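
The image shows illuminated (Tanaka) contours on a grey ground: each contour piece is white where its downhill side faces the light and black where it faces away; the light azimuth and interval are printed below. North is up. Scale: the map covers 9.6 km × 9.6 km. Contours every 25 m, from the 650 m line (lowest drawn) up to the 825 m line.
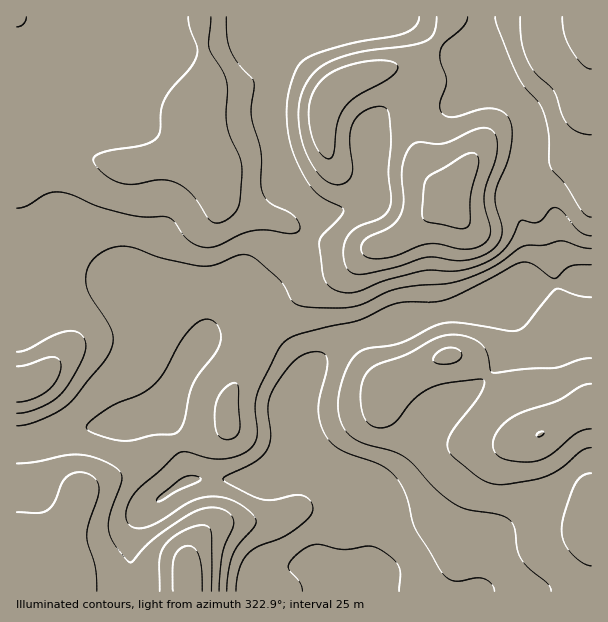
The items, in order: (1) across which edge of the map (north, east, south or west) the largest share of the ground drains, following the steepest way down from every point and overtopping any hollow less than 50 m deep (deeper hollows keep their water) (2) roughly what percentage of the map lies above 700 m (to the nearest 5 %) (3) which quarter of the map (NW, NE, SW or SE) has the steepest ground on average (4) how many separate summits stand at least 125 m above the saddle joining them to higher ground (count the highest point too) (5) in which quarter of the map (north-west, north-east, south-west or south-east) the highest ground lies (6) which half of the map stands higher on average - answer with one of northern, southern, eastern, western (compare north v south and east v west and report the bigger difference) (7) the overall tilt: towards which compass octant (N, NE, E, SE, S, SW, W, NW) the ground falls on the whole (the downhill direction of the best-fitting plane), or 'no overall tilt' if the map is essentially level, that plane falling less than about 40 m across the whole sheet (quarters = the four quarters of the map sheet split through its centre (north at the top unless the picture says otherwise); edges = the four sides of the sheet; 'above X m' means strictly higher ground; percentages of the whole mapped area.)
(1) Drainage is mainly to the south: more ground falls towards that edge than towards any other.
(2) About 80 % of the map lies above 700 m.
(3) The steepest ground, on average, is in the north-east quarter.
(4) Counting only tops that stand 125 m proud, the map has 1 summit.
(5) The highest point lies in the north-east quarter of the map.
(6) The northern half stands higher on average than the southern half.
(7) The general tilt is down to the south (the land rises towards the north).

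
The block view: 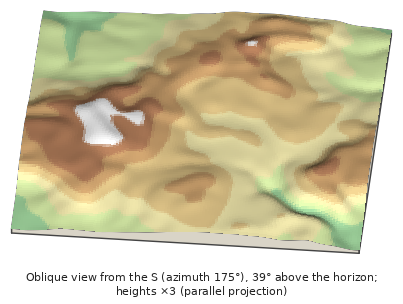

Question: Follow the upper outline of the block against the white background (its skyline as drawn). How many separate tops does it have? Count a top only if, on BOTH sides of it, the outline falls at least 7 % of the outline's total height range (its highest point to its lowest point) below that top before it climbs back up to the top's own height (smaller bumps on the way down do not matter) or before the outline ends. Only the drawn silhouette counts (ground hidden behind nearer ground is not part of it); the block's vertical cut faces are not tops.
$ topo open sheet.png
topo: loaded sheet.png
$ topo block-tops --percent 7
1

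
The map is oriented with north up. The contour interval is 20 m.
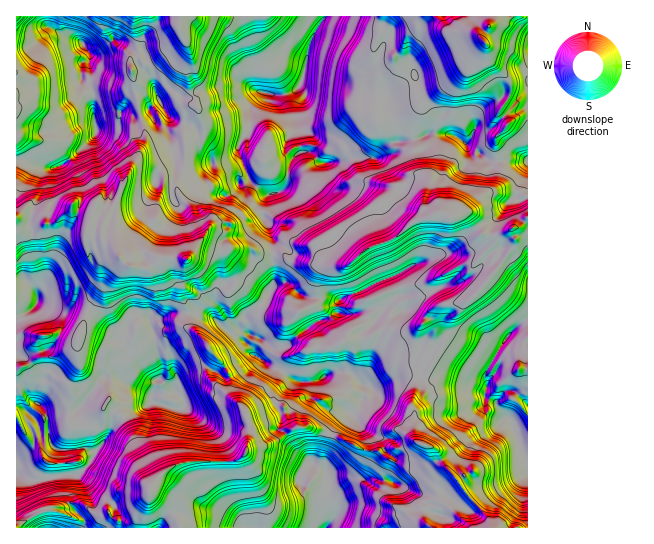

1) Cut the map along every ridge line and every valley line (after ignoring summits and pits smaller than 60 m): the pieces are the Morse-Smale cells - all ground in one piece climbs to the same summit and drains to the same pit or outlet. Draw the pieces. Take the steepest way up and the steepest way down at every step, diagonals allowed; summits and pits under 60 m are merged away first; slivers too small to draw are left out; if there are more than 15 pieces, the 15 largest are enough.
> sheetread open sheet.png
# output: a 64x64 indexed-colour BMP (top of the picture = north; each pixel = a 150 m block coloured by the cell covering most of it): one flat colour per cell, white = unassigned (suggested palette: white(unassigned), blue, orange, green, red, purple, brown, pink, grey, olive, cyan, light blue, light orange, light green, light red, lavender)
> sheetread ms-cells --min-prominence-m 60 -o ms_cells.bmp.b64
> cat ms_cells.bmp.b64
<image width="64" height="64" href="data:image/bmp;base64,Qk12CAAAAAAAAHYAAAAoAAAAQAAAAEAAAAABAAQAAAAAAAAIAAATCwAAEwsAABAAAAAAAAAA////ALR3HwAOf/8ALKAsACgn1gC9Z5QAS1aMAMJ34wB/f38AIr28AM++FwDox64AeLv/AIrfmACWmP8A1bDFAAAAAAAAAAAAAACIiIiIiIiIiIiO7u7u7u7gAAAAC7u7VQAAAAAAAAAAAIiIiIiIiIiIiI7u7u7u7uAAAAALu7tVVVAABVUAAAAIiIiIiIiIiIiIju7u7u7u7gAAALu7u1VVVVVVVVAAAIiIiIiIiIiIiIiO7u7u7u7u4AALu7u7VVVVVVVVVVVYiIiIiIiIiIiIiI7u7u7u7u7gALu7u7tVVVVVVVVVVViIiIiIiIiIiIiIju7u7u7u7uALu7u7u1VVVVVVVVVVVoiIiIiIiIiIiIiO7u7u7u7u7gu7u7u7VVVVVVVVVVVWaIiIiIiIiIiIiI7u7u7u7u7uu7u7u7tVVVVVVVVVVWZmZmZmaIiIiIiIju7u7uAADuu7u7u7u1VVVVVVVVVVZmZmZmZmaIiIiIiO7u7gAAAO67u7u7uwVVVVVVVVVVZmZmZmZmZhEYiIiI7uAAAAAAu7u7u7u7BVVVVVVVVVVmZmZmZmZmERGIiIjgAAAAAAu7u7u7u7sFVVVVVVVVVmZmZmZmZmYRERGIERAAAAAAC7u7u7u7sAVVVVVVVVVWZmZmZmZmZhEREREREQAAAAALu7u7u7uwBVVapVVVVWZmZmZmZmZmEREREREREAAAAAu7u7u7uwAFVaqqpVVmZmZmZmZmZmERERERERERAAAAC7u7u7uwAAVVqqqqVWZmZmZmZmZmEREREREREREAAAAAu7u7uwAABVWqqqqmZmYAZmZmZgARERERERERERAAAAC7u7u/AAAFVaqqqgBmAABmZmZgABERERERERERMzMAALu///8AAAVVqqqgAAAABmZmZmABERERERERERETMzMwD////wAABVqqqqAAAABmZmZmYAERERERERERERMzMzMP////AAAFWqqqoAAABmZmZmZmEREREREREREREzMzMwD////wAAVVWqqgAAAGZmZmZmERERERERERERERMzMzAP////AABVVVqqAAAAZmZmZmEREREREREREREREzMzMw/////wAFVVVaoAAAAGZmZmEREQARERERERERETMzMzD/////8AVVVVqgAAAAZmZmYREAABERERERERERMzMzP///////BVVVqqoAAABgAGYREAAAEREREREREREzMzMP///////1VVqqqgAAAAAAAAAAAAABERERERERERMzMz////////VVqqqqoAAAAAAAAAAAAAARERERMRERETMzMzM/////9VqqqqqgAAAAAAAAAAAAAAERMzMzMxEREzMzMzM////1WqqqqqoAAAAAAAAARAAAAxMzMzMzMxEzMzMzMzP///qqqqqqqgAAAAAAAAREAAADMzMzMzMzMzMzMzMzM///+qqqqqqqoAAAAAAAREQAAAMzMzMzMzMzMzMzMzMzP//6qqqqqqqqRERAAAREQAAAAzIiIiAjMzMzMzMzMzMz//qqqqqqqqpERERERERAAAACIiIiAiIzMzMzMzMzMzM/+qqqqqqqpEREREREAAAAAAIiIiIiIiIzMzMzMzMzMz/6qqqqqqpEREREREQAAAAAAiIiIiIiIiIjMzMzMzMzP/qqqqqqRERERERERAAAAAACIiIiIiIiIiIzMzMzMAAP9EREqqpERERERERAAAAAACIiIiIiIiIiIiMzMzMAAAAERERKpEREREREREAAAAAAIiIiIiIiIiIiIiIiIAAAAAREREREREREREREAAAAAAAiIiIiIiIiIiIiIiIiAAAABEREREREREREREQAAAAAACIiIiIiIiIiIiIiIiIgAAAERERERERERERAAAAAAAAJmSIiIiIiIiIiIiIiIiIgAAREREREREREREAAAAkAmZmZkiIiIiIiIiIiIiIiIiAABEREREREREREQAAAAJmZmZmSIiIiIiIiIiIiIiIiIAAETMzERERERAAAAAAAmZmZmZIiIiIiIiIiIiIiIiIgAAzMzMxEREREAAAAAAd3mZmZmSKZmZmZIiIiIiIiIAAADMzMzMRERERAAAAAB3d5mZmZmZmZmZmSIiIiIiIAAAAMzMzMzEREREAAAAB3d3mZmZmZmZmZmZkAIiIiIAAAAAzMzMzMxEREQAAAAHd3d5mZmZmZmZmZmQAAAAAAAAAADMzMzMzERERAAAB3d3d3mZmZmZmZmZmZAAAAAAAAAAAMzMzMzMAARAAAd3d3d3d5mZmZmZmZmQAAAAAAAAAA3QzMzMzMwAAAdwd3d3d3d5mZmZmZmZmZAN0AAAAAAADd3MzMzMzAAAB3d3AHd3d3eZmZmZmZmZkN3d0AAAAAAN3czMzMzMAAAHd3cAd3d3d3d3mZmZmZAN3d3d0AAAAADdzMzMzMAAAAd3d3B3d3d3d3d3kAAAAA3d3d3dAAAAAN3MzMzMAAAAB3d3d3d3d3d3d3cAAAAADd3d3d3QAAAN3czMzMwAAAB3d3d3d3d3d3d3dwAAAAAA3d3d3d0AAN3dzMzMzMAAAAAHd3d3d3d3d3dwAAAAAAAN3d3d3dAN3d3MzMzMwAAAAAAHd3d3d3d3AAAAAAAAAADd3d3d3Q3d3czMzMwAAAAAAAB3d3d3d3AAAAAAAAAAAN3d3d3d3d3dzMzMAAAAAAAAAAd3d3d3AAAAAAAAAAAADd3d3d3d3d3MzAAAAAAAAAAAd3d3d3cAAAAAAAAAAAAA3d3d3d3d3czMAAAAAAAAAAB3d3d3dwAAAAAAAAAAAAAN3d3d3d3d"/>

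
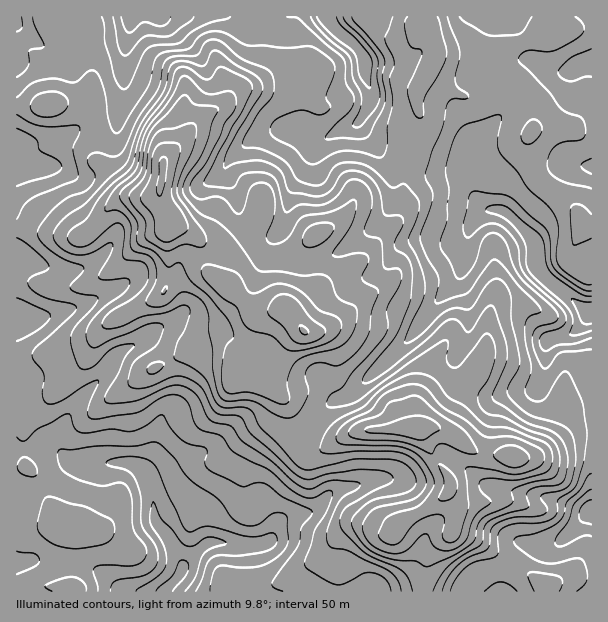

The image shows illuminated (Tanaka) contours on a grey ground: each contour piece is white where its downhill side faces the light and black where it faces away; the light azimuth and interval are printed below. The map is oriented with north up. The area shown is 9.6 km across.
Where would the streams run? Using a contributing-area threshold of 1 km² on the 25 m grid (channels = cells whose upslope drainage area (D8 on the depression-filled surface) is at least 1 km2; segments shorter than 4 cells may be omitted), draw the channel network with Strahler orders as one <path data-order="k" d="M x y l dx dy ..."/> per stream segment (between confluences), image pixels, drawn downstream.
<path data-order="1" d="M137 591l28 0"/><path data-order="1" d="M498 591l5 0"/><path data-order="2" d="M182 576l0 2-11 10-1 3-5 0"/><path data-order="1" d="M552 546l3-1 8-8 1 0 24-24 3 0 0-1"/><path data-order="1" d="M507 491l6 0 2 1 10 0 2 2 7 0 2 1 4 0 6 3 5 0 6 3 9 2 12 6 6 0 1 1 5 0 1 2"/><path data-order="2" d="M150 485l0 3 2 1 0 6 1 2 0 18 2 1 0 5 1 3 9 9 0 1 6 8 6 13 5 6 0 15"/><path data-order="1" d="M374 480l-5 0-1 2-3 0-2 1-3 0-6 3-6 0-1 2-6 0-2 1-3 0-3 3-1 0-20 20-4 0-2 1-12 0-1 2-6 1-12 12 0 3-3 6-6 6-3 0-2 2-31 0-2-2-19 0-6 3-18 18 0 9-3 3"/><path data-order="2" d="M146 476l4 9"/><path data-order="1" d="M107 464l9 0 1-2"/><path data-order="2" d="M117 462l11 0 1 2 3 0 3 1 11 11"/><path data-order="1" d="M186 461l-22 22-14 0 0 2"/><path data-order="1" d="M162 416l-1 3 0 12-2 1-1 12-3 6-9 11 0 15"/><path data-order="1" d="M342 398l6-2 18-18 2 0 9-9 1 0 38-37 0-2 7-9 0-1 8-9 0-2 27-28 1-6 2-2"/><path data-order="1" d="M530 392l1 0 9-9 2-3 0-3 1-2 0-6 2-1 0-23 1-3 6-4 12-2 2-1 6-2 16-16 0-2 3-1 0-5"/><path data-order="1" d="M468 329l0-27-7-17 0-12"/><path data-order="2" d="M170 323l-8 3-19 15-21 10-11 11-3 7-6 6 0 2-21 21 0 1-12 14-6 12-1 9-2 1 0 15 11 11 46 1"/><path data-order="1" d="M177 323l-7 0"/><path data-order="1" d="M174 320l-4 3"/><path data-order="1" d="M99 297l-4 2-6 4-3 0-2 2-3 0-1 1-3 0-6 3-5 0-1 2-3 0-6 3-12 1-2 2-25 0 0 1"/><path data-order="2" d="M461 273l0-4 1-2 0-3 2-1 0-6 1-2 0-10 2-2 0-4"/><path data-order="1" d="M90 264l-4 3-3 0-2 2-6 0-1 1-20 0-1-1-8-2-16-9-3 0-2-1-7 0 0-2"/><path data-order="1" d="M407 243l55 0 5-4"/><path data-order="2" d="M467 239l0-3 1-2 0-3 3-6 15-15 12 0"/><path data-order="1" d="M281 230l1-2 0-3 3-6 0-6 2-1 0-6 1-2 0-6 2-1 0-3 1-3 15-15 0-3 2-2 0-6 1-1 0-3 3-6 8-9 0-2 6-6"/><path data-order="1" d="M371 228l18-18 1-3 0-3 2-1 0-26-12-24-5-4 0-2-13-13-2-6-1-2 0-4"/><path data-order="2" d="M498 210l5 0 0 2 1 0 5 4 1 0 23 23 1 6 3 3 0 3 2 1 1 17 5 9 10 9 2 0 4 4 2 0 6 6 1 0 11 11 1 0 3 3 5 0 1-2"/><path data-order="1" d="M224 171l3-7 25-26 6-1 2-2 3 0 1-1 9 0 2-2 30 0 12 6 9 0"/><path data-order="1" d="M42 167l-25 0"/><path data-order="1" d="M471 149l0 40 2 3 16 17 8 0 1 1"/><path data-order="2" d="M326 138l6-3 3-3 6-3 12-3 6-4"/><path data-order="2" d="M359 122l6-8 4-9 0-3 2-1 0-11-2-1 0-3-3-6 0-6-4-6-2-15-1-3-11-11-1 0-5-4-1 0-11-11-3-7-1 0"/><path data-order="1" d="M119 113l1-2 0-4 2-2 0-10 1-2 0-39 2-1 0-8 1-1 0-5 2-1 0-8 1-1 0-11 2-1"/><path data-order="1" d="M534 62l18 9 18 0 8-5 3 0 1-1 6 0 3-2"/><path data-order="1" d="M17 23l0-6"/><path data-order="1" d="M162 17l-6 0"/>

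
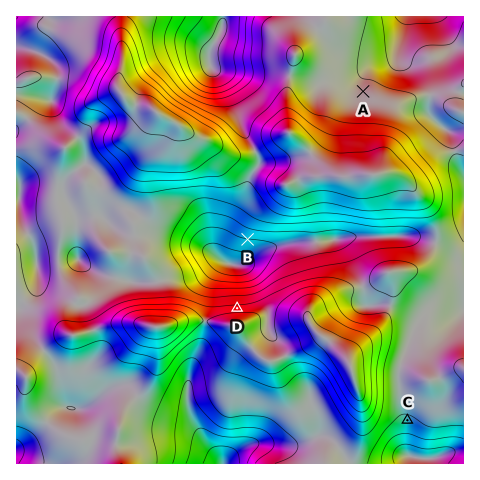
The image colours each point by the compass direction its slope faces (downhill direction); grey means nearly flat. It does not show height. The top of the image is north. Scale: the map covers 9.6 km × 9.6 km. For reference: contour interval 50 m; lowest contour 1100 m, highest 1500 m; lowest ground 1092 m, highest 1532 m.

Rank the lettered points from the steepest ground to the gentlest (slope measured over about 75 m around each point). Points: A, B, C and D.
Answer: D B C A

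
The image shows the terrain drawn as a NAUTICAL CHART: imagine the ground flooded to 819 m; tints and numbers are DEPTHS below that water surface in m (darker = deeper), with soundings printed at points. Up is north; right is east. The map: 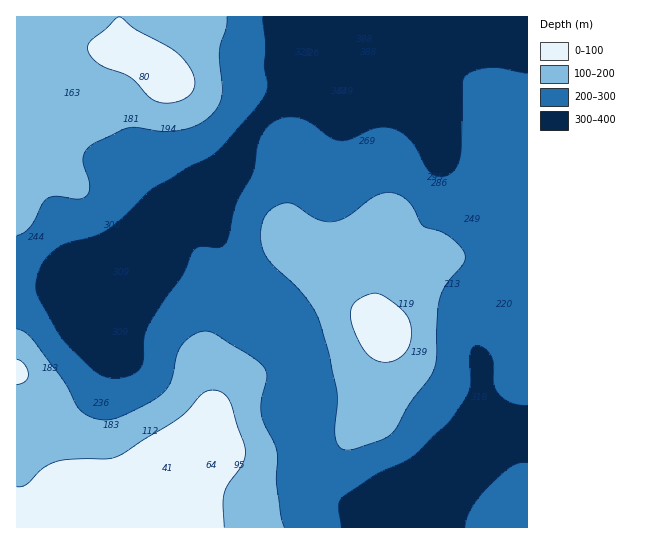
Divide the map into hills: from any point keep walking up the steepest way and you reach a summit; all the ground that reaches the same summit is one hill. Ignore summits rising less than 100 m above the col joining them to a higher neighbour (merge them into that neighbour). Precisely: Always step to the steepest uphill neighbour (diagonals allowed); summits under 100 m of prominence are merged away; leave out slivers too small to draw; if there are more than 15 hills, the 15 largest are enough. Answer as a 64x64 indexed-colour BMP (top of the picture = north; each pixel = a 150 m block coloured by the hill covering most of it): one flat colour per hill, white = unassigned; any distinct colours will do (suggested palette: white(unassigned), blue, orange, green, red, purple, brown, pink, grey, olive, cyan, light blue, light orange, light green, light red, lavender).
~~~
<image width="64" height="64" href="data:image/bmp;base64,Qk12CAAAAAAAAHYAAAAoAAAAQAAAAEAAAAABAAQAAAAAAAAIAAATCwAAEwsAABAAAAAAAAAA////ALR3HwAOf/8ALKAsACgn1gC9Z5QAS1aMAMJ34wB/f38AIr28AM++FwDox64AeLv/AIrfmACWmP8A1bDFABERERERERERERERERERERERERERERERERERREREREREERERERERERERERERERERERERERERERERERFEREREREQREREREREREREREREREREREREREREiIhERERRERERERBERERERERERERERERERERERERERIiIiIiERFEREREREERERERERERERERERERERERERESIiIiIiIiERREREREQRERERERERERERERERERERERESIiIiIiIiIiJERERERBERERERERERERERERERERERERIiIiIiIiIiIiREREREERERERERERERERERERERERERIiIiIiIiIiIiIkREREQREREREREREREREREREREREREiIiIiIiIiIiIiJERERBERERERERERERERERERERERESIiIiIiIiIiIiIiREREERERERERERERERERERERERERIiIiIiIiIiIiIiIkREQREREREREREREREREREREREREiIiIiIiIiIiIiIiRERBERERERERERERERERERERERESIiIiIiIiIiIiIiIiIiERERERERERERERERERERERERIiIiIiIiIiIiIiIiIiIREREREREREREREREREREREREiIiIiIiIiIiIiIiIiIhERERERERERERERERERERERESIiIiIiIiIiIiIiIiIiERERERERERERERERERERERERIiIiIiIiIiIiIiIiIiIREREREREREREREREREREREREiIiIiIiIiIiIiIiIiIhERERERERERERERERERERERESIiIiIiIiIiIiIiIiIiERERERERERERERERERERERERIiIiIiIiIiIiIiIiIiIREREREREREREREREREREREREiIiIiIiIiIiIiIiIiIhERERERERERERERERERERERESIiIiIiIiIiIiIiIiIiERERERERERERERERERERERESIiIiIiIiIiIiIiIiIiIRERERERERERERERERERERESIiIiIiIiIiIiIiIiIiIhERERERERERERERERERERERIiIiIiIiIiIiIiIiIiIiERERERERERERERERERERERIiIiIiIiIiIiIiIiIiIiIRERERERERERERERERERERIiIiIiIiIiIiIiIiIiIiIhEREREREREREREREREREREiIiIiIiIiIiIiIiIiIiIiEREREREREREREREREREREiIiIiIiIiIiIiIiIiIiIiIREREREREREREREREREREiIiIiIiIiIiIiIiIiIiIiIjMzMREREREREREREREREiIiIiIiIiIiIiIiIiIiIiIiMzMzMREREREREREREREiIiIiIiIiIiIiIiIiIiIiIiIzMzMzMxEREREREREREiIiIiIiIiIiIiIiIiIiIiIiIjMzMzMzMxEREREREREiIiIiIiIiIiIiIiIiIiIiIiIiMzMzMzMzMxERERERESIiIiIiIiIiIiIiIiIiIiIiIiIzMzMzMzMzMRERERESIiIiIiIiIiIiIiIiIiIiIiIiIjMzMzMzMzMzERERERIiIiIiIiIiIiIiIiIiIiIiIiIiMzMzMzMzMzMxEREREiIiIiIiIiIiIiIiIiIiIiIiIiIzMzMzMzMzMzMRERERIiIiIiIiIiIiIiIiIiIiIiIiIjMzMzMzMzMzMzEREREiIiIiIiIiIiIiIiIiIiIRIiIiMzMzMzMzMzMzMxERESIiIiIiIiIiIiIiIiIiIRERIiIzMzMzMzMzMzMzMREREiIiIiIiIiIiIiIiIiIREREREjMzMzMzMzMzMzMzERESIiIiIiIiIiIiIiIiIhERERERMzMzMzMzMzMzMzMxERIiIiIiIiIiIiIiIiIiEREREREzMzMzMzMzMzMzMzMRESIiIiIiIiIiIiIiIiERERERETMzMzMzMzMzMzMzMzERIiIiIiIiIiIiIiIiIRERERERMzMzMzMzMzMzMzMzMzESIiIiIiIiIiIiIiIhEREREREzMzMzMzMzMzMzMzMzMRIiIiIiIiIiIiIiIiERERERETMzMzMzMzMzMzMzMzMzEiIiIiIiIiIiIiIiIRERERERMzMzMzMzMzMzMzMzMzMyIiIiIiIiIiIiIiIREREREREzMzMzMzMzMzMzMzMzMzMiIiIiIiIiIiIiIhERERERETMzMzMzMzMzMzMzMzMzMzIiIiIiIiIiIiIhERERERERMzMzMzMzMzMzMzMzMzMzMyIiIiIiIiIiIhEREREREREzMzMzMzMzMzMzMzMzMzMzMyIiMzMyIiIhERERERERETMzMzMzMzMzMzMzMzMzMzMzMzMzMzMiIhERERERERERMzMzMzMzMzMzMzMzMzMzMzMzMzMzMzIhEREREREREREzMzMzMzMzMzMzMzMzMzMzMzMzMzMzMxERERERERERETMzMzMzMzMzMzMzMzMzMzMzMzMzMzMzERERERERERERMzMzMzMzMzMzMzMzMzMzMzMzMzMzMzMxEREREREREREzMzMzMzMzMzMzMzMzMzMzMzMzMzMzMzERERERERERETMzMzMzMzMzMzMzMzMzMzMzMzMzMzMzMRERERERERERMzMzMzMzMzMzMzMzMzMzMzMzMzMzMzMzEREREREREREzMzMzMzMzMzMzMzMzMzMzMzMzMzMzMzMRERERERERETMzMzMzMzMzMzMzMzMzMzMzMzMzMzMzMxERERERERER"/>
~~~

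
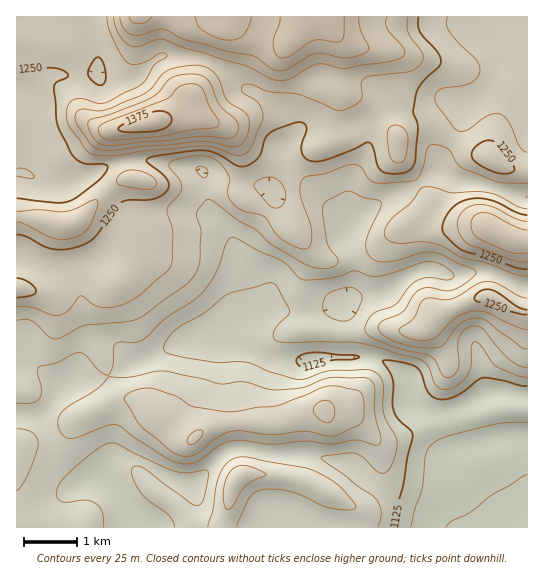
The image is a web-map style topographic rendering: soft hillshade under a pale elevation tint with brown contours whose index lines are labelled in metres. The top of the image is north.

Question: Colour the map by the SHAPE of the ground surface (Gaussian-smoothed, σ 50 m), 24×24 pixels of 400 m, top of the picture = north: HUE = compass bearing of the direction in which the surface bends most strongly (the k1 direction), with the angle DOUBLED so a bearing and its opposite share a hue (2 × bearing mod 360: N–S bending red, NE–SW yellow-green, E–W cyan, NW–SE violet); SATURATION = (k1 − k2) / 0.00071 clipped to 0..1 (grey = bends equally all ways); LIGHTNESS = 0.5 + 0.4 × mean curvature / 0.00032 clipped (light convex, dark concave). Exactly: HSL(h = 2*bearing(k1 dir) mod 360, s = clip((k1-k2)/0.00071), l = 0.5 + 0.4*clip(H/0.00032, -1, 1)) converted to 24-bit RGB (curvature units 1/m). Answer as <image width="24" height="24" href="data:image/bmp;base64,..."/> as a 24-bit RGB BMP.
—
<image width="24" height="24" href="data:image/bmp;base64,Qk32BgAAAAAAADYAAAAoAAAAGAAAABgAAAABABgAAAAAAMAGAAATCwAAEwsAAAAAAAAAAAAAfZmCaXebZ3Sqz8a4X0eUf1lyaT0/W9RuMEHB8Ix3bKU9Vm1zfHVtfFhPgF41ZatAhcyGnXybZGZ8ZWN0dXpvdoJyd355fH98kJpuYXpgR4VTp5ZTiD92k0GJpubXY8asLR1M4354349sSUQxbmE7SIKxy/TzgcvmrUaDsGRYaGyKZ2KLfH2HeYN7dH11dX92mpx/g2uAio1dVG5LZE97ec2fmUIfYywHClYMGcGi99Twp6z/vc37qNPwwXVGcig7gz5Iu8h2XHuKXl6Ih36RjH2Qfn2JdICCoIqMdl2Vpnp7bYBoR2hif0Upmypkwrjn0+WhADMTTl4AMyIAMi8BLyYEWDoGSlcidaJMr9SdXVh+UGlfaX9cdY5qhXqVhXiUrHqiiUObu3iGnXJ3RUt2em+qisy7T8C77MLjuXj1WlDkmqbhppXacljGuMTYaovLf+u2aq3Co0vKoGO9ol+0oItDZ3AvamcogIU0MZN5en/G2afjfF/Kbqu4mritbY+aWpRdkGqVa3GmgouxjW3JqYrfubjPm42+qc6FNktSXT5UjlQvV5UqUFzLuZblrK3qm6PDU2mUOGQ8aXw8V8OGipXHpZCthX2Zgn+ZaWmMgpWGZ5qETKaOPWW/4cPeq4zW7c3ZVTamQidt4lOJvtR9HWQ9VFUafFsKiXRcnE1NUXJld45kYblKMlgkhKBEkn1zinFsg1+EmZtxg2hOgYkwFCgMXoINbGQU0GgIWwAOKBULUb0q6O7ZPRm4rlG/x6nEcVt7sn5uYI1/VKVjjltMnH9WQ400T2g4enFPfXhdg3VXn1ZxxEVnpTQ1Z6sgtY4bkAcW3haAlLHpU/eDUsstJQ8zoYVer7h5XEFHrbJqnId6iFRihIJegqRzmYVxT2xRSn1MaIBqc4B1aIaGa3exh4jVdpHQSDnEioPw0dz6u4nr7cXW0jVuEBcjh6ZImMR1TbO+gdTDeHOri2Kyr5Gie5aBkXuNjnqVapV8UH90cHtub39vfVJfprhTZ3RPSV5RQp0qMFMnumievuDh2Jr/5cn/zPj/hc38o5rloVCtkF6JXWiWvJ65tI+xiHWWh4qWk5GaU3GLcXqFbH1ybkx1yXlFjGw4MWw+oJ1FKWYdA4gKrp8mKCgLotUFqT0AMxUAckQogVcpa30yPXtAdoVcq4Z3jIaah5Gdl4Wda2GWelmJhUNZYj43ic90tN/qZUXqsXu+wISibZQxKiMMhkIfb2wQf0AVldycXjlNuYx7xMWQOLF3RXuAkqOAkI6DfY+CjHWMjlyPcj5ikkeZqtPbr928UpF0OS5aomu6yJy4nYHDclPpfYDaxbPmzu/6wNf6k7D9zOD517n35pjSNnKDh5Vujppfh4ZdgWJecyNctntUXtfCfKyevMOQgEF6UV1tM3RWu6KByYq/Onabbn7S2+rw0/PxLWzRgZY9ZVYoQ08p6oOh1DChg04vn9pLOLyvS1miWzPLsuDIXWOahnpeuJlWgE9lZFt8mY9JK2AXaZE1h727HbJ7jNsbdDUAMxoAe2VNhF1TdXpCK1YS5yEr0eT6p770thqpZCRbcDkpzrQYR3hCY5x4ojc5hJFPRWNqu1Sy0nCEDvUxJGUxdR8XWiYH7eUyhLXxb3yCcWyQokea+AAhVWsALTMAMyYAMioBKCoJPGUUmvd+NL2uOzN11InW1qbbVYWzKXeT2rirtN+iNB1aRo+9rrzkxOnXREZ9c4GMZkuBmCaPvNz73sz/4cz/0M/8u8P9qKf+zPP/0+3vVziKOWt8P5VatpRkumiYNTWIoeKs4my7QVrGQLG9XJNlvpBqelB+fnGMOjh5je/nVPrHOEKtsYTe+dL31VHjgs+vaN3GxV7Cxj3LhEuLcFpVl5JVqaBeR52HXK85o209YaWBckxnVnpWo4pkhWd2dF9ZVZ2RQ8oycl0wNEofLk4UikIv15u53+vZjkCHRyQkfCEdkpk8TLGfd5mytLeLilB7dmNTuLdXW01Ad3pXWI5haY5yj3uHcoeOb4Zgfo1WZYBchElth6Q2C340i74uxGkVZgAPaystjlqr19CmNXA/TkcorpcqfHU5WKBPgMB2XYa7eKC/gI2sYW+JjIJ5d3qafICejaGeYFeEhSVu4shWNEwhYUQOkm4SWMuigMPPRaHI2bTJtG3PXHXDsN3fh6zjk6bXmdLacE26hWKMg2dwfmiCgIp8hW51hYF0kIt1UD1/khzS7+TcXGrdgLLaiabNhY+7h6CmVnCIjX5it3aSha6wird1TlZgrJtOcYo7WEJJfWlifoBwcHh6hYV1"/>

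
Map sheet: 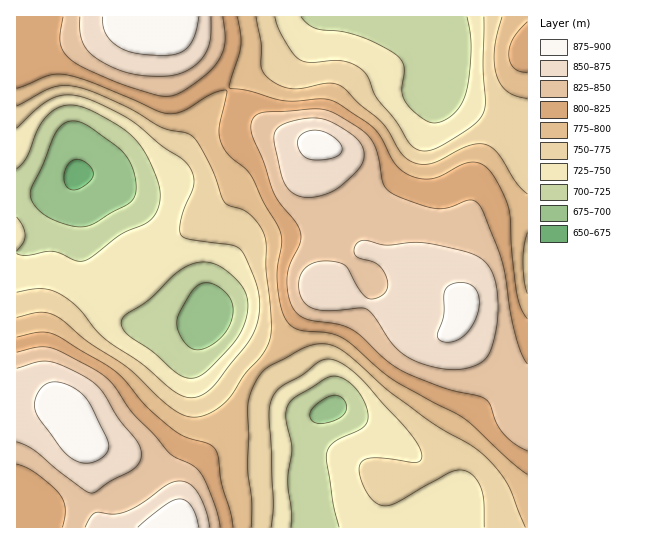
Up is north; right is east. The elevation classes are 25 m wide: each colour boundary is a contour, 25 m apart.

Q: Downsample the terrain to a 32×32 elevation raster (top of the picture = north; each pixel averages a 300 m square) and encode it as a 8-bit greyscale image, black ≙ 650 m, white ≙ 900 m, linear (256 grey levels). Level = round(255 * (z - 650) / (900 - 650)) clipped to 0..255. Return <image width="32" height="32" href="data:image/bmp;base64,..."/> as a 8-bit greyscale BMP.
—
<image width="32" height="32" href="data:image/bmp;base64,Qk02CAAAAAAAADYEAAAoAAAAIAAAACAAAAABAAgAAAAAAAAEAAATCwAAEwsAAAABAAAAAAAAAAAAAAEBAQACAgIAAwMDAAQEBAAFBQUABgYGAAcHBwAICAgACQkJAAoKCgALCwsADAwMAA0NDQAODg4ADw8PABAQEAAREREAEhISABMTEwAUFBQAFRUVABYWFgAXFxcAGBgYABkZGQAaGhoAGxsbABwcHAAdHR0AHh4eAB8fHwAgICAAISEhACIiIgAjIyMAJCQkACUlJQAmJiYAJycnACgoKAApKSkAKioqACsrKwAsLCwALS0tAC4uLgAvLy8AMDAwADExMQAyMjIAMzMzADQ0NAA1NTUANjY2ADc3NwA4ODgAOTk5ADo6OgA7OzsAPDw8AD09PQA+Pj4APz8/AEBAQABBQUEAQkJCAENDQwBEREQARUVFAEZGRgBHR0cASEhIAElJSQBKSkoAS0tLAExMTABNTU0ATk5OAE9PTwBQUFAAUVFRAFJSUgBTU1MAVFRUAFVVVQBWVlYAV1dXAFhYWABZWVkAWlpaAFtbWwBcXFwAXV1dAF5eXgBfX18AYGBgAGFhYQBiYmIAY2NjAGRkZABlZWUAZmZmAGdnZwBoaGgAaWlpAGpqagBra2sAbGxsAG1tbQBubm4Ab29vAHBwcABxcXEAcnJyAHNzcwB0dHQAdXV1AHZ2dgB3d3cAeHh4AHl5eQB6enoAe3t7AHx8fAB9fX0Afn5+AH9/fwCAgIAAgYGBAIKCggCDg4MAhISEAIWFhQCGhoYAh4eHAIiIiACJiYkAioqKAIuLiwCMjIwAjY2NAI6OjgCPj48AkJCQAJGRkQCSkpIAk5OTAJSUlACVlZUAlpaWAJeXlwCYmJgAmZmZAJqamgCbm5sAnJycAJ2dnQCenp4An5+fAKCgoAChoaEAoqKiAKOjowCkpKQApaWlAKampgCnp6cAqKioAKmpqQCqqqoAq6urAKysrACtra0Arq6uAK+vrwCwsLAAsbGxALKysgCzs7MAtLS0ALW1tQC2trYAt7e3ALi4uAC5ubkAurq6ALu7uwC8vLwAvb29AL6+vgC/v78AwMDAAMHBwQDCwsIAw8PDAMTExADFxcUAxsbGAMfHxwDIyMgAycnJAMrKygDLy8sAzMzMAM3NzQDOzs4Az8/PANDQ0ADR0dEA0tLSANPT0wDU1NQA1dXVANbW1gDX19cA2NjYANnZ2QDa2toA29vbANzc3ADd3d0A3t7eAN/f3wDg4OAA4eHhAOLi4gDj4+MA5OTkAOXl5QDm5uYA5+fnAOjo6ADp6ekA6urqAOvr6wDs7OwA7e3tAO7u7gDv7+8A8PDwAPHx8QDy8vIA8/PzAPT09AD19fUA9vb2APf39wD4+PgA+fn5APr6+gD7+/sA/Pz8AP39/QD+/v4A////AJ+hqrzL0NPc6/f237qahHBbSEBGUl1jY2BbWVlfaXR+nqGrvMnJxcrX5unTr5SDclxHQEhWYWZmY2BeXWBpdoKiqLXFzsvEwsbR1MKkj4FyWkM+SllkaWpoZWNhYmx6ia24yNbc2NDJwsG/sp6Nf3BZREBMXGZqa2lnZ2Zoc4WWv8va5+rl3NDCtq2lmo5/b1tIQ05bY2VkZGdrbnSEmKjR2ubv7+fbzLqpnZiUjYBuWkdARlBXWl1jbHV9h5msud3k7PHu4c+7qJeLiIqJf21WQTY1PUhUX2t4hI6aqbjE4ujv8enXwKiUg3Z2foR/bldDNS0yRFlsfIuWn6ewusPh5uzp3cmwloFuYGFvfoB0YlNGOjtQa4KToauytbe6vdfd3tbHspqBa1hMTV50gH1zaVxPUmqHnq66wcXEwb65w8nGuKWRe2dWSD09SmN4gH95bWZwiaS5yNHW1tHKwLWoraiYhHBeUUc+NDA2TGd7hYaCgY+lusvX3+Pj3NDBsY+Tjn9tXE9HQDkvKCk6V3SLmqGlrrvI0trf5enk1sGqfH97b2JYUEpDOjEnJTNOcZSyxMnJys3S1tvj6ujbwJ9rbmphWllZVk1CNywrOFBynMLY2tPNzM/U2+Pp6Nu8k1xdW1ZUWF5fWE1BODpHW3mgxdnZ0cvKztXc4ePi1reLUFFRTk9VXmNhWVFKTVhmfJ28zM7My8zP1NfY2NXKr4dMS0pHR01WXmFhYF9hZGt9l7C/xsrMzc3Oz87Lx76oh0xFPzo5QEpRWGBnbHBvcoGZrrvDyMrJx8fFw8G+taOKRTguKSoyOkFLWmdxeHp+jqW3wMTGxcPAvrq4uLewoIw6LCIdICYtNkRVY297g4mctsbKycbBu7eyrq2wsqybiTwsHxkaHyYzRVVgbH6KkqfE1dbSzMK3raSfoaerpJF+RzUiGBkfKDhMWmNxhZOcsMzd4N7Yy7iij4eNmZ+XhHNSPikeICcxQVZkbXuPnKa50eLq6uLRtJF0aXGAioZ5bVpFMSgrNEBTaHZ8hpairr/S4ern2MGifmJWWGVydnFsZ1I+NTtIWW6Djo6OlqKvusPL0Mq2noVrV01MU2BscHB9aldQWWt/kaGnoZeWnqWmoqGlo5SAbVtMRURJV2l0eZWJfHqFl6i0u722p5yZlo6Ef4OGf3FjVUlBPkNTa3+Jp6Gcoa28yc/R0cu9qpqNf3Vvb3JxaF5USkE7P1FwjJisqqy3xtTe4+Tk39C6oo19cGZhYWBbVU9HPjk8T3GRoamqsL/T4enu8fTu28Knj3xqXFRSUk9LRj85NzxPb42fpaatwdfm7fH3/PbhwqSMd2JTTEpJR0Q+OTc5P1JthZU="/>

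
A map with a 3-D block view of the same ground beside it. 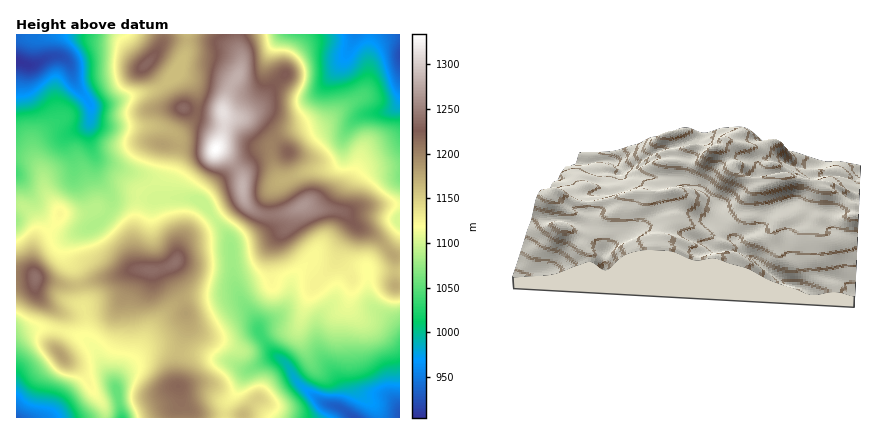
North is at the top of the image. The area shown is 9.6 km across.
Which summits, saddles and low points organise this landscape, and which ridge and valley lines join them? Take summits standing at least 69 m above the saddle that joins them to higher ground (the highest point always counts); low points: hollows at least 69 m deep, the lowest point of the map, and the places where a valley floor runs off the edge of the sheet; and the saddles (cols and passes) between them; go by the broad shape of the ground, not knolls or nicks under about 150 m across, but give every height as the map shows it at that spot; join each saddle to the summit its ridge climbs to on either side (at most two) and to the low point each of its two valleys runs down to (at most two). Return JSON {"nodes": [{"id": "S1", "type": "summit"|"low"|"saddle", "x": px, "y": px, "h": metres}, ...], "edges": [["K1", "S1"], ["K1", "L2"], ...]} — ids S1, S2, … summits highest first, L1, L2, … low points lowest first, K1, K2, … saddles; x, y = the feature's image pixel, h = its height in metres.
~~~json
{"nodes": [
{"id": "S1", "type": "summit", "x": 216, "y": 150, "h": 1334},
{"id": "S2", "type": "summit", "x": 36, "y": 278, "h": 1242},
{"id": "S3", "type": "summit", "x": 176, "y": 262, "h": 1241},
{"id": "L1", "type": "low", "x": 16, "y": 62, "h": 904},
{"id": "L2", "type": "low", "x": 400, "y": 54, "h": 922},
{"id": "L3", "type": "low", "x": 354, "y": 418, "h": 923},
{"id": "L4", "type": "low", "x": 16, "y": 418, "h": 932},
{"id": "K1", "type": "saddle", "x": 400, "y": 256, "h": 1173},
{"id": "K2", "type": "saddle", "x": 78, "y": 284, "h": 1162},
{"id": "K3", "type": "saddle", "x": 180, "y": 352, "h": 1162},
{"id": "K4", "type": "saddle", "x": 148, "y": 186, "h": 1104}],
"edges": [["K1", "S1"], ["K1", "L2"], ["K1", "L3"], ["K2", "S2"], ["K2", "S3"], ["K2", "L1"], ["K2", "L4"], ["K3", "S3"], ["K3", "L3"], ["K3", "L4"], ["K4", "S1"], ["K4", "S2"], ["K4", "L1"], ["K4", "L3"]]}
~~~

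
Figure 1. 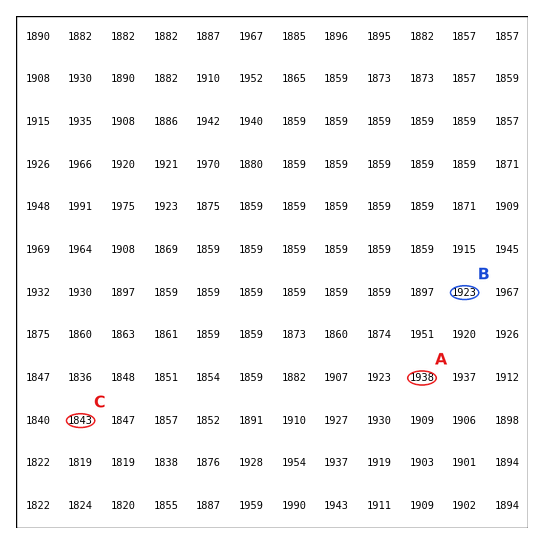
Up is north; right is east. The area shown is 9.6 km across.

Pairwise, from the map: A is higher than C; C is lower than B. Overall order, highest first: A B C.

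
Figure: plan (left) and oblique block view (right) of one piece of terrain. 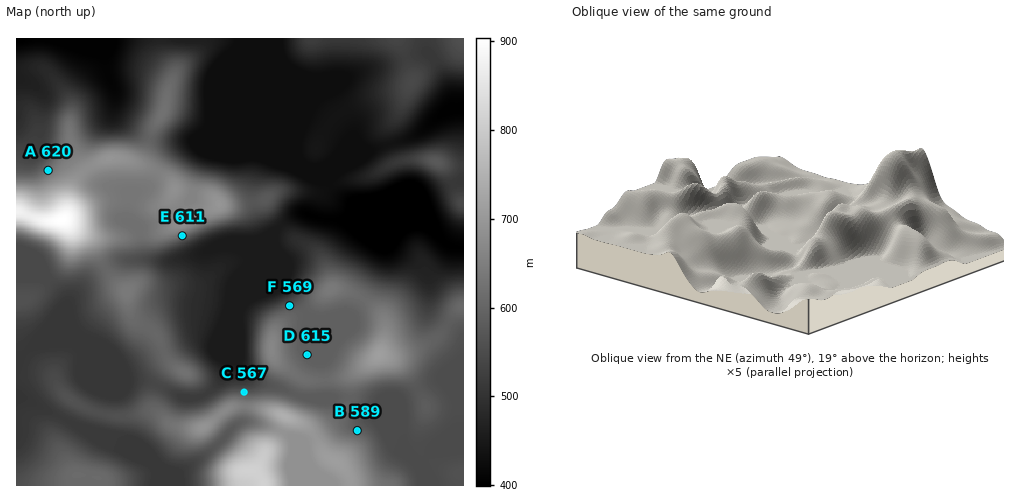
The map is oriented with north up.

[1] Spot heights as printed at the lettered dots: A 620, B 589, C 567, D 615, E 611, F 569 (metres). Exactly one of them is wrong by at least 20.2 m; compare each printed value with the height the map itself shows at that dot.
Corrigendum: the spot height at D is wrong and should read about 589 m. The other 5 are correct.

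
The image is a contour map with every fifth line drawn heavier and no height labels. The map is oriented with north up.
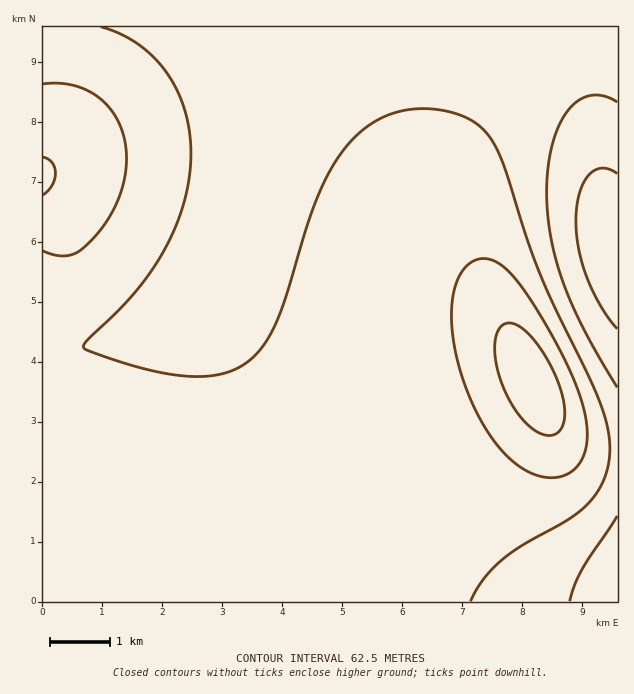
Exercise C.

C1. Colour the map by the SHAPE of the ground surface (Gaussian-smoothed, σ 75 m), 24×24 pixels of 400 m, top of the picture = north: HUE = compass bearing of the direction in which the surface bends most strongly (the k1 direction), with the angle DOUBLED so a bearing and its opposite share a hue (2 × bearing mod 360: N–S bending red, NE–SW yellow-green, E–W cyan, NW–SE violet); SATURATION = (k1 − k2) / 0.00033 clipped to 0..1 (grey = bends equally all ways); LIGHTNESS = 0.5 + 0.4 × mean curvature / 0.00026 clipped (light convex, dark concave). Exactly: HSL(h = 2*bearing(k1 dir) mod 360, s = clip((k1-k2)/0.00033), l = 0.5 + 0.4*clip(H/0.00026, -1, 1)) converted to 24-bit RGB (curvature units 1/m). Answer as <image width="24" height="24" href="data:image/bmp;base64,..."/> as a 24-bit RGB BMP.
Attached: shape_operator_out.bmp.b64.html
<image width="24" height="24" href="data:image/bmp;base64,Qk32BgAAAAAAADYAAAAoAAAAGAAAABgAAAABABgAAAAAAMAGAAATCwAAEwsAAAAAAAAAAAAAgH+AgH+AgH+AgH+AgH+AgH+AgH+AgH+AgH+AgH+AgH+AgH9/gH5/gX5/gn19hH18h356jIB3koNzl4dtnIxnnJVhkJhddY9bgH+AgH+AgH+AgH+AgH+AgH+AgH+AgH+AgH+AgH+AgH+AgH6AgH5/gX5/gn1+hHt8h3p5jHl2k3lwmnpqoH5jpIpdoZxbgJZbgH+AgH+AgH+AgH+AgH+AgH+AgH+AgH+AgH+AgH+AgH+AgH6AgH6AgX1/gnx/hHp9h3h7jHN1lG1tnWtlpm9erINaq6Fdhp9ggH+AgH+AgH+AgH+AgH+AgH+AgH+AgH+AgH+AgH+AgH6AgH6AgX2AgX2AgnuAhHl/h3Z9jXF6lWhyoF5krGJXtYhasrVlfKZsgH+AgH+AgH+AgH+AgH+AgH+AgH+AgH+AgH+AgH+AgH6AgH6AgX2BgXyBgnqBhHiBh3OAjWx+lmJ4o1Zps1xSwaVgoMVvcbGGgH+AgH+AgH+AgH+AgH+AgH+AgH+AgH+AgH+AgH6AgH6AgH2AgXyBgXuBg3mChXWDiHCEjmaDl1l/pk1tu2hSydZthNx4Z8G8gH+AgH+AgH+AgH+AgH+AgH+AgH+AgH+AgH+AgH6AgH6AgH2BgHyBgXqCgneDhHOFiWuJj1+LmU+Jqkd0yJtjt/OKfu2cSZDNgH+AgH+AgH+AgH+AgH+AgH+AgH+AgH+AgH6AgH6AgH2AgH2BgHuBgHmCgXaEgnCGhmaLjVaSnEaZrlCDy+KLx//Ac+rDJDPNgH+AgH+AgH+AgH+AgH+AgH+AgH+AgH+Af36Af36Af32Af3yBf3uBf3iDf3SEf22HgGCMgU+Ui0agrnuX1v/JzP/NV6bPOxWxgIB9gH+AgH+Af3+Af3+Af3+Af3+Af3+Af36Af36Af32Bf3yBf3qCfneDfXKFe2qJd1yOb02XZFKmkNqe1f/Mpe2fVzyqThGVmXtncodqeYF5f3+Af3+Af3+Af3+Af36Af36Af36Af32BfnuBfnmCfHaDenGGdWiKaluQVVGcYqq4m/yb2v/Hr8J1bSqQVhSEtHtVj51bWoxdb4V0fn+Af3+Af3+Af36Af36Af32Afn2BfnuBfXmCenaEdnCGbmiLXmCSWICkZtCVqv+Q0P97rXBQaiCCXBt+wKJHqrRXWZJeVo5paoZ5fn+Af3+Af36Af36Af32AfnyBfXuBe3mCeHaEcnGHam6MY3qVYKugZtlqtv1v3+5Yl0hQXx57YSeAvMdLmb9bX5ZoWJFzVY55boWAf36Af36Af36Afn2BfXyBfHuCenmDdnaEcnWHbXuMaJSXZa6CgtRjyvFf3dJOi0ZlUx94YTWEmctjg7xra5V6X5OBV5CGV4yIeYCCf36Afn6Afn2BfXyBe3uCeXqDd3qEdH2HcIiNbJiKaattmslj2ORa0LRPhkZzSSV3Wjp+hM2AgaSBeJOKaJSQXJGTVYmPZYGIfn6Afn6Afn2BfHyBe3yCenyDeH6EdoOIc42JcJZ9eKRsqL5l2dJcxpxShUd7SC13UzV4krOZlY+Sg46TcoqUY4SUWX2RWXmMen2Bfn6AfX2BfX2BfH2Cen6DeYGFd4iGdYyCc5N2hJ1wr7Voz7pfwIhViUh/TjF5TTF3oZKXm4+YjIeXeH2VaHaWXHCTV22OcnmEfn6AfX6BfX6BfH+Ce4GDeoSEeYeCd4t9eI92ipZzrKdrxaZiu3ZXkEmEVjN/SDF8o5CWoI2YmYabhnqYb2uXX2OUWWGPbHGGfn6Afn+BfX+BfICCfIKDe4SCeoZ/eYl6fot4jJF1pJlvu5Vmt2damUqLXzaJRTaHooyOoYiSnoKYlHiagWyYbmGUYFuPa2qHfn+Afn+BfYCBfYGCfIOCfISAe4Z9e4d6gIh5i4x4nI9ysIhqsV5gn02UZjyTQz6SnouGoIKGnnyNm3SVkGqYfmKUb1yPc26Gfn+AfoCBfoGBfYKBfYKAfIN/fIV8foV7gYZ7iYh5lId1pX5uqWNwolOca0abSlGbm418nX96nHV9mm6Hl2eRi2GSfF6Ne3WDfoCAfoCBfoGBfoGAfYJ/fYN+fYR8f4R8goR8hoR7joN4m3lyoWl7n1ygb1OdWGaemJFwmoFwmm9tmGh2lGSBj2GKhWSJfn2BfoCAfoGBfoGAfoGAfoJ/fYJ+foN9gIN9goN9hIJ8iYB6knd2mG+BlWaZcmGZZXaalZVlloRmlXNlk2RmkGJyi2J8g3SCf4CAf4CAfoCAfoGAfoF/foJ+foJ+f4J+gIJ9goJ9goF9hX98i3l6j3WDjG+SdWyTcH6S"/>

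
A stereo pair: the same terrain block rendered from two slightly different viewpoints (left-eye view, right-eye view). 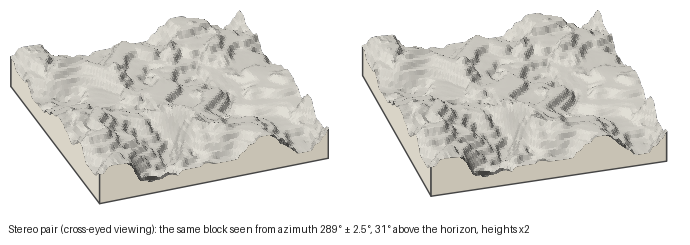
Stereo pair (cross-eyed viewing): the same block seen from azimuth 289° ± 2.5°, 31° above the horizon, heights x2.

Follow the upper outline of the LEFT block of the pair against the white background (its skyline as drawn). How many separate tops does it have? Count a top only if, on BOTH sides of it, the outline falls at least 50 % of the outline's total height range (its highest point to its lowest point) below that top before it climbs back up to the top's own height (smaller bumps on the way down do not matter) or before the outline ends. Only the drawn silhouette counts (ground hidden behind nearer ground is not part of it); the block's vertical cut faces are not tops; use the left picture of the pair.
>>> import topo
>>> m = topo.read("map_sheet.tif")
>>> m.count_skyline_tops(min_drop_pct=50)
0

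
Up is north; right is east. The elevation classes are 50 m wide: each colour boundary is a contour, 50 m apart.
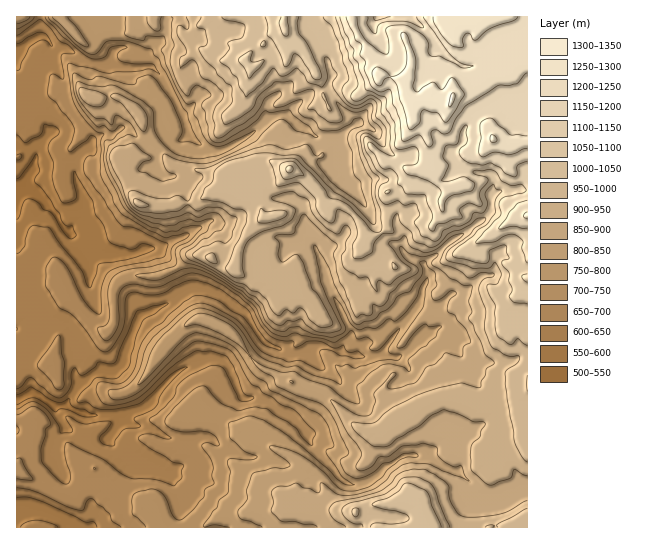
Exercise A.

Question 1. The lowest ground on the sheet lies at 510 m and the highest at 1310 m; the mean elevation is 850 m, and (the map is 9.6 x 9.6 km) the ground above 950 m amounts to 25.4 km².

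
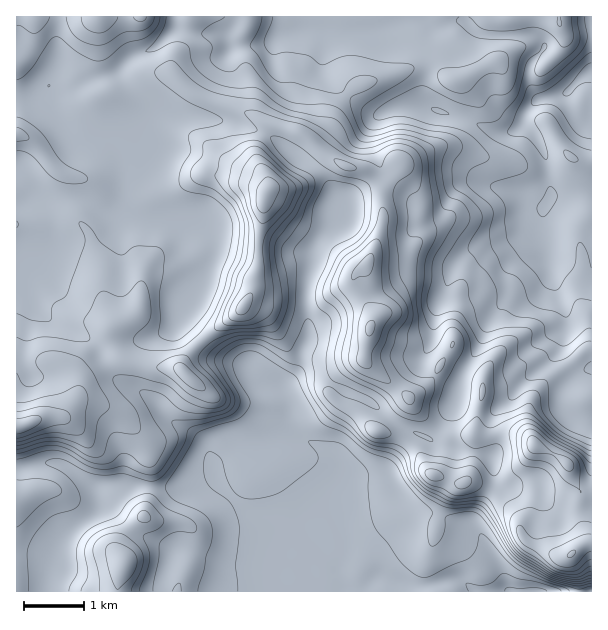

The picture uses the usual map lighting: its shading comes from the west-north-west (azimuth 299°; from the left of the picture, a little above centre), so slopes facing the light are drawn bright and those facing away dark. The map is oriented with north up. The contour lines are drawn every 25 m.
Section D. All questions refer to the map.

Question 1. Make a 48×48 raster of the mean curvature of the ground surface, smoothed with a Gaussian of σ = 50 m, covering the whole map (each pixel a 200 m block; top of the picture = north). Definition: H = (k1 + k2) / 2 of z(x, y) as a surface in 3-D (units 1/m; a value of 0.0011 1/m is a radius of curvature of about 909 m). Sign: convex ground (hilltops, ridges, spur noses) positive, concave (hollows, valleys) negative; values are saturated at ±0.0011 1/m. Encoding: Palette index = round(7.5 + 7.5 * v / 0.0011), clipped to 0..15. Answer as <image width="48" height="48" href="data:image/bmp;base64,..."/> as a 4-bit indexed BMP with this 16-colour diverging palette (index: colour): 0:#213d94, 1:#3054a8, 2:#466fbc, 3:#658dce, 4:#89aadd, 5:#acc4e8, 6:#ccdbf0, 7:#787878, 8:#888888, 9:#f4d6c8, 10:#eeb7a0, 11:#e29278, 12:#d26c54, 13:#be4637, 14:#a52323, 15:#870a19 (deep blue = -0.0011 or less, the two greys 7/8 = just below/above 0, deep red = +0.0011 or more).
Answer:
<image width="48" height="48" href="data:image/bmp;base64,Qk32BAAAAAAAAHYAAAAoAAAAMAAAADAAAAABAAQAAAAAAIAEAAATCwAAEwsAABAAAAAAAAAAlD0hAKhUMAC8b0YAzo1lAN2qiQDoxKwA8NvMAHh4eACIiIgAyNb0AKC37gB4kuIAVGzSADdGvgAjI6UAGQqHAId3eYiXRXmGd3d3iHiHd4dmZ3VnVDAAAId3ZnirdWiYd3d3d3h3h3d4hleZZjS/+Yd3Z4i9pmeYd3d3eIh3iHiImIiHM3v/5nd3aLq7lmZ4d3d3eHeHeHd4mHiFGv262Yd3ZqunRWaJd3d3d3iHeHd3mXdyT9d2i4d3ZVd4mpmqh3d3d3h3d3d3mXYyr5d1eJdnd2VJ64mYd3d3d3d3d4iHZTEHypd2d5iImHdmqWZmd3d3d3d3d4hkNqhql4d3iJmql2d1RVZ3d4iId3d3eIY0qu64dXdniWiYZEREaWV3d4iIh3d3d3RN/Ky1d3VIpkRUNZqIvZVnd4iIiIh3dlNuymmUaIVs9VQySsp3iqhWd3d4iIh2REWKZURVRszf1aZWnKdomat1Z3d3d3ZTW8unRnmoV++3U/yqunZ4mYdURWd3d3dVr+hEeIu4me1SNZ26qGeJl0aJZmd3d2aauVN6llekeLcjZ1eYmImZhWiJ7oeIdkjKhTjcZVW2RJdGiVZ3iZh2RWac/XZ3ZX2lM2rMllXKZZtmiXZmiYZVaGjupkV2VZlkacuHl1XKZ1iGd3eIiHZ5qq7GZEZ2Znh5zKdke2SbZ3aJdniZmXeZmJuEQ0VWqIeKymVla5Vrpol3qHiZh2eHZmWrhTNIplZ4mnd4WNlIyWaFjHd2VXmHZlRquFZ6hlZmrYVnV+lFiqdlWXZmeJmZmGZWrtyqdlZFrKmXV7dVZomHaHd4h4h4qGd1W/ybhldWibzHNYd2d2Z3ind3d4h3qGd2R8yJhVqIl3iXNHh4eHZ2mHd3eIh3qHd3RZuohUi7iIZ5ZomJeIdnh3d3eIh3l3h3Vqy3dlWMmoV5dmmIaIdniHd3d4h3iIiIZWrHZ2VrvJZ5ZVh4d3dniHd3d4h4iYeIdVrFRlZ3jaZ6hmZ3d3dniHiHeId4h3d3dVrFZ2dkSrZZqHdndnd3mIiHiId3d3d3dTjIZnZ2N7hXiZmHd3d4mHd4iHd3d3d3ZEnql2Z3R8lZhqqZhnd3iXd3d3d3iHdlRVraqFV3WLdYppmIh3d3eIdnd4h3iIh3aanMzJVUSJhollZVZmd3d3Z5mZh3d3ermJitqYVomXiZhmZneIh4d2aZiHd3d3ead4naMka/2ni7dWZ5mZhomVinZ3d3d3ZXiHvEJHvIaK3Lh3iJmZZquZuGd3d3d3aKl4lzWMp2RYupm6mYd4WLdrhnd3d3d3iHZlRpzqd6Y0eHaIdVVWa5VnZ3d3d3d4dlVnm7mGeZU0VlRERpllvHZ3d3iIh4h3Z4q6qXVWiHZlVVVWiYiEWGeHd3eJmYd3iqmHiWV3dnmYZmZ6mGmlREeYZ3h3h3iIqXZmiFeHZ4mqqHe7qHm0qGR6dnd3ZXmZl2Znl1iHaIiImZiIiYqju4U5lmZ4hlZ5l2Zop2iId4d2d4h3eKqlWrhHl1eIh2ZHqZlWdWd3d3d3d3eIh4iaZKxml1iZl3l0VmVZpld3d3d3eId4dVRFV8tXqXiaqJ3GWZiHuWiHd4d3d3d3Z5mpibgw=="/>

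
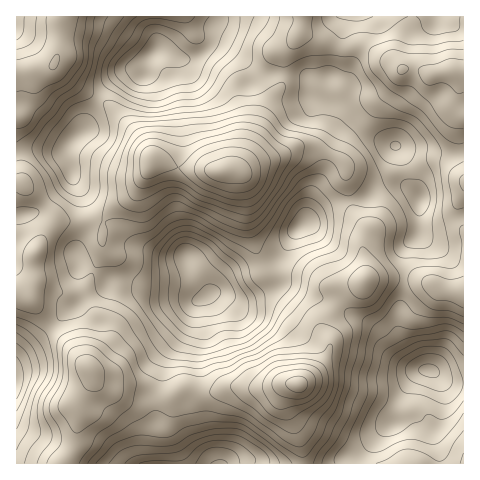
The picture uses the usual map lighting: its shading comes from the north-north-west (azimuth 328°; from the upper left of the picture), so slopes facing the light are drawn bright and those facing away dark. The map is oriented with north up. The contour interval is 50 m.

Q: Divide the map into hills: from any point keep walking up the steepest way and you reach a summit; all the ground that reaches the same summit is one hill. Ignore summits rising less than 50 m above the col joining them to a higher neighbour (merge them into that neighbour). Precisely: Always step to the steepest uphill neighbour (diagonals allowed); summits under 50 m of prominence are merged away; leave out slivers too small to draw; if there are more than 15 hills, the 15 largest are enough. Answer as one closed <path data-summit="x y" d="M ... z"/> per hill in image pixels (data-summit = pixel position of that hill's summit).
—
<path data-summit="223 171" d="M217 43l-6 0-9 10-13 6-34-8-5 5-7 20-6-5-10 0-10 6-12 11-15 27-6 15-13 11-5 9 0 9 14 34-1 43-3 17 5 11 18 9 11 8 17 0 16 5 36 2 22 12 12-8 17-17 33-9 17-10 16-26 25-20 12-6 34-7 10-9 12-6 13 1 10 6-4-4-2-19-8-19-24-13-26-30-37-6-2-18-3-3-51-5-19-19z"/><path data-summit="298 384" d="M280 256l-17 10-33 9-17 17-17 12-11 28-15 18-7 13-5 19-7 14 4 17 0 15-4 17 2 19 203 0 2-8 27-28 8-5 14-3 8-6 2-24 9-20-14-2-12-7-11-11-9-17-9-9-20-9-14-13-8-4-22-3-22-11-11 5 6-8z"/><path data-summit="90 369" d="M127 281l-15 0-9 7-14 4-73 66 1 106 136-1-2-18 4-17 0-15-4-17 17-42 17-22 8-24 6-8-16-11-21-3-19 0z"/><path data-summit="452 71" d="M445 16l-99 0-6 43-3 10-6 7 21 9-6 18 15 19 21 18 24 9 35 6 15 0 8-2 0-127-12-3z"/><path data-summit="364 280" d="M398 182l-13 1-18 14-34 7-12 6-21 16-19 30-1 25-4 5 9-2 22 11 22 3 8 4 14 13 20 9 9 9 9 17 11 11 12 7 9 2-12-16-11-25 0-15 5-24 1-38 5-9 9-9 2-35-15-14z"/><path data-summit="54 63" d="M154 16l-137 0-1 136 12-3 36 2 7-10 13-11 14-32 14-18 15-9 10 0 6 5 4-13 10-17z"/><path data-summit="463 293" d="M463 217l-24 7-13 0-6-6-2 16-9 9-5 9-1 38-5 24 0 15 2 7 16 28 7 6 8 1 11 8 13 5 9-1z"/><path data-summit="29 298" d="M73 176l-3 6-29 28-25 6 1 142 72-66 12-3 11-8-13-8-18-9-3-4-2-11 3-13 1-43z"/><path data-summit="304 17" d="M344 16l-124 0-1 4-6 6-2 16 10 2 8 5 22 21 7 3 36 1 14 5 22-2 7-8 3-10z"/><path data-summit="463 463" d="M431 371l-5 0-5 8-4 11-2 24-8 6-14 3-8 5-27 28-1 8 107-1 0-79-15-2z"/><path data-summit="463 182" d="M400 147l-2 1 8 18 2 19 12 14 1 22 5 3 13 0 24-7 1-63-23 1z"/><path data-summit="22 183" d="M43 149l-15 0-12 4 1 63 11-2 13-4 29-28 2-4-7-24 1-3-14 0z"/>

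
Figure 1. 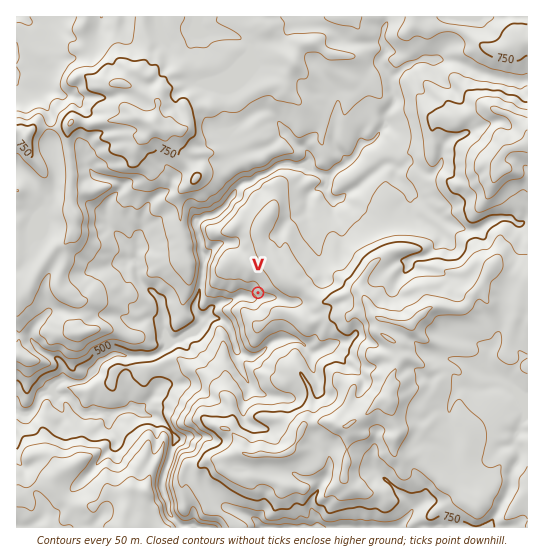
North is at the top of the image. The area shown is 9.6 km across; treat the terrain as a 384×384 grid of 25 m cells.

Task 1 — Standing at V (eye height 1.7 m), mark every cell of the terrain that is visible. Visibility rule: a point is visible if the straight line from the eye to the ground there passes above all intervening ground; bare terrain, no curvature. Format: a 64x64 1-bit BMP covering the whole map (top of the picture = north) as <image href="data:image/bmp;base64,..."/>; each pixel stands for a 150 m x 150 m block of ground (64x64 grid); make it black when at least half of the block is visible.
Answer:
<image width="64" height="64" href="data:image/bmp;base64,Qk0+AgAAAAAAAD4AAAAoAAAAQAAAAEAAAAABAAEAAAAAAAACAAATCwAAEwsAAAIAAAAAAAAA////AAAAAAAAAAAAAAAAAAAAAAAAAAAAAAAAAAAAAAAAAAAAAAAAAAAAAAAAAAAAAAAAAAAAAAAAAAAAAAAAAAAAAAAAAAAAAAAAAAAAAAAAAAAAAAAAAAAAAAAAAAAAAAAAAAAAAACAAAAAAAAAAAAAAAAAAAAAEAAAAAAAAABQAAAAAAAAAEAAAAAAAAAAQAAAAAAAAAAgAAAAAAAAACAAAAAAAAAAIAgAAAAAAAAAgAAAAAAAAACAAAAAAAAAAOPAAAAAAAAB/4AAAAgAAAH/jAAACAAAAP+EBgAIAAAA/4UPEAAAAAH/BJ+AAAAAA/4EHgAAAAAH+AAcAAAAAAfwADQAAAAAA8AAAAAAAAADgAAAAAAAAAOAAAAAAAAAAwAAAAAAAAABAAAAAAAAAAAAAAAAAAAAAAAAAAAAAAAAAAAAAAAAAAAAAAAAAAAAAAAAAAAAAAAAAAAAAAAAAAAAAAAAAAAAAAAAAAAAAAAAAAAAAAAAAAAAAAAAAAAAAAAAAAAAAAAAAAAAAAAAAAAAAAAAAAAAAAAAAAAAAAAAAAAAAAAAAAAAAAAAAAAAAAAAAAAAAAAAAAAAAAAAAAAAAAAAAAAAAAAAAAAAAAAAAAAAAAAAAAAAAAAAAAAAAAAAAAAAAAAAAAAAAAAAAAAAAAAAAAAAAAAAAAAAAAAAAAAAAAAAAA=="/>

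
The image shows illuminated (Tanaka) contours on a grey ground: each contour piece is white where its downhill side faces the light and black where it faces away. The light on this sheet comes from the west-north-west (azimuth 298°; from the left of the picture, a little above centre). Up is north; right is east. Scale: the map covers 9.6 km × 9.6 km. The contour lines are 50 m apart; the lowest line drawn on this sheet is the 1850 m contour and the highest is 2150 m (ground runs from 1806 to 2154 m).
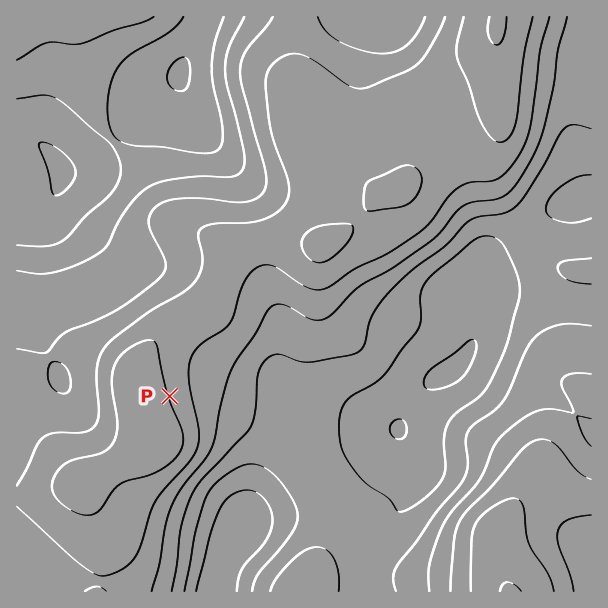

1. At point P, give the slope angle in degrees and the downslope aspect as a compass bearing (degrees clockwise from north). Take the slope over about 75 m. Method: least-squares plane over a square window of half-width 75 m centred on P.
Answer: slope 8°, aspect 72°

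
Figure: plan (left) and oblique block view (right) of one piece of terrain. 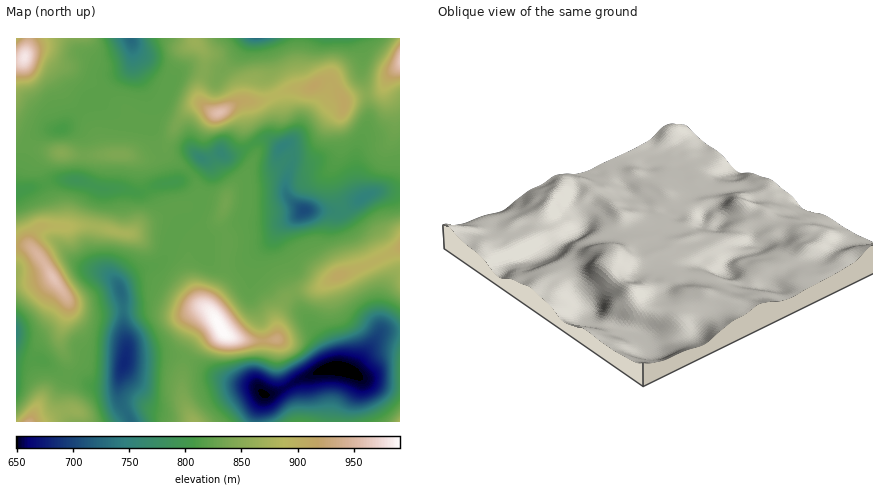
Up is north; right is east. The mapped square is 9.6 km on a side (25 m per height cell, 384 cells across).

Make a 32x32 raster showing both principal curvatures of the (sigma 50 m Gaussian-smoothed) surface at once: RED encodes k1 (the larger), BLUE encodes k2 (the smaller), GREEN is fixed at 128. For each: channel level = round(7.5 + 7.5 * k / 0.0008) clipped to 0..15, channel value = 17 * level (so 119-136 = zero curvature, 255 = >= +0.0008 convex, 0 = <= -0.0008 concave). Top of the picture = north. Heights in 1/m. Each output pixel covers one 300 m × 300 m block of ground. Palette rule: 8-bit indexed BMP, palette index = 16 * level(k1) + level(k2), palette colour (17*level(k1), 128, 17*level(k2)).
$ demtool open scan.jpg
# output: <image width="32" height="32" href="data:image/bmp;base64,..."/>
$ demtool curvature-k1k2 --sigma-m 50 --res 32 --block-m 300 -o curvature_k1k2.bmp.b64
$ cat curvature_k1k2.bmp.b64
<image width="32" height="32" href="data:image/bmp;base64,Qk02CAAAAAAAADYEAAAoAAAAIAAAACAAAAABAAgAAAAAAAAEAAATCwAAEwsAAAABAAAAAAAAAIAAABGAAAAigAAAM4AAAESAAABVgAAAZoAAAHeAAACIgAAAmYAAAKqAAAC7gAAAzIAAAN2AAADugAAA/4AAAACAEQARgBEAIoARADOAEQBEgBEAVYARAGaAEQB3gBEAiIARAJmAEQCqgBEAu4ARAMyAEQDdgBEA7oARAP+AEQAAgCIAEYAiACKAIgAzgCIARIAiAFWAIgBmgCIAd4AiAIiAIgCZgCIAqoAiALuAIgDMgCIA3YAiAO6AIgD/gCIAAIAzABGAMwAigDMAM4AzAESAMwBVgDMAZoAzAHeAMwCIgDMAmYAzAKqAMwC7gDMAzIAzAN2AMwDugDMA/4AzAACARAARgEQAIoBEADOARABEgEQAVYBEAGaARAB3gEQAiIBEAJmARACqgEQAu4BEAMyARADdgEQA7oBEAP+ARAAAgFUAEYBVACKAVQAzgFUARIBVAFWAVQBmgFUAd4BVAIiAVQCZgFUAqoBVALuAVQDMgFUA3YBVAO6AVQD/gFUAAIBmABGAZgAigGYAM4BmAESAZgBVgGYAZoBmAHeAZgCIgGYAmYBmAKqAZgC7gGYAzIBmAN2AZgDugGYA/4BmAACAdwARgHcAIoB3ADOAdwBEgHcAVYB3AGaAdwB3gHcAiIB3AJmAdwCqgHcAu4B3AMyAdwDdgHcA7oB3AP+AdwAAgIgAEYCIACKAiAAzgIgARICIAFWAiABmgIgAd4CIAIiAiACZgIgAqoCIALuAiADMgIgA3YCIAO6AiAD/gIgAAICZABGAmQAigJkAM4CZAESAmQBVgJkAZoCZAHeAmQCIgJkAmYCZAKqAmQC7gJkAzICZAN2AmQDugJkA/4CZAACAqgARgKoAIoCqADOAqgBEgKoAVYCqAGaAqgB3gKoAiICqAJmAqgCqgKoAu4CqAMyAqgDdgKoA7oCqAP+AqgAAgLsAEYC7ACKAuwAzgLsARIC7AFWAuwBmgLsAd4C7AIiAuwCZgLsAqoC7ALuAuwDMgLsA3YC7AO6AuwD/gLsAAIDMABGAzAAigMwAM4DMAESAzABVgMwAZoDMAHeAzACIgMwAmYDMAKqAzAC7gMwAzIDMAN2AzADugMwA/4DMAACA3QARgN0AIoDdADOA3QBEgN0AVYDdAGaA3QB3gN0AiIDdAJmA3QCqgN0Au4DdAMyA3QDdgN0A7oDdAP+A3QAAgO4AEYDuACKA7gAzgO4ARIDuAFWA7gBmgO4Ad4DuAIiA7gCZgO4AqoDuALuA7gDMgO4A3YDuAO6A7gD/gO4AAID/ABGA/wAigP8AM4D/AESA/wBVgP8AZoD/AHeA/wCIgP8AmYD/AKqA/wC7gP8AzID/AN2A/wDugP8A/4D/ALX2dZamybimg4GmuId2yJeGx6dSUmPHuaeWl5WmxraChPemlbiot4WCpMiml5enhraWhmNTYaWnhpeohWR1praltcd1hYXGlYGWhaWol5eXp4V0ZHaEkZR0lqeVZFJTo8eWloaHhtelcHV1priXh6aUk2JCYLCggXSEhIV2ZVKmyId2hoeH2KZwZHaXt4eHpZOjkkBx+MWAgHR2dnZ1YqfIl3aXl4fYpnFydpa3hoWRoKOVlbS32dmSYHFzdYaUpqa3hreFh9elcmJ1tqaEdKP6+/r29Pr75vbFlIOUg4WGlbZ2tpWFt6ZycnXHlJWGlOjY+LSS6NmTpdfXybaTY1SllYaWx6SWyJGiyKe02bfH2PilcWPGtXN2h5e5qGRDZIaGp4b6xpWooZLIlpS4ycn5yHFjhqaldYWFhoa2pZS2lqiXt/m0p5dxcteHhKXK69mTcnaGh6ekt6eGhoaWppanmKf4tXKXlGCEx4eFg8W1kpKGd3eHh5W32MiohnV1lWSW9/hwdINyc7anh4eFlIN0hneHh4eHdoWn2ejXt4aEY9f3knGFhYWmp4aGh4eHd3eHd4eHh4eHhYWWl6fH15XX+LWAlYaGhoWFppaHh4eHh4iHh5aGl5iHhoaGdoen1rjUgJS4hZbH5/m4hXeHh4d3h4eIl4S219i4p5d2hnWGl9jo18jX19impreGh3eHh4eHd4endZFxhLWFhbeYhqV0hJWGl4Z1hXWGl4aHh4d3h6iGmJeXl1FAoZSDg7iohoaGhYaWhnd2h4d2h5iXh4eGqIaXp5aBkYS1loVicZSVhXWGloaFhHR0hYaFhYaXl6aoh5ioloDJt5iYh3VzcaWYl4aEc3SGh4eHh4eGdba2hKenp5eWgqeXqZiXpre3p4eHlpeXp5eHh5eXl5i3xnGVdKW4toOVhZeHl4eGiJiHh4emyciWl6i4qIeHh7ZwkoJSk6bYcoWEp4aHh4eIiIeHh5aGlYaHhoaGh4eXppO4hHKnk6OSYWOnloWFhoeHl4eHhnV1h4eHh4d3d5e3c7LUkZSndZankoamprSDdoeXhneHh4eHh4eHh4eHhraTxv35o5eHhqh0Zai4+oJklpaHdneHh4d3h4iIh4d2lNj31ff12Neml5aVp4bptYOnl3SEdYeHd4eHl6eXl4eDt9ZChLenlsbHx8mWp9i0otiFlcSDhoeHh5emhZanl3WUtGSFlpV1dZent8fIlmOC58X72YGGl4eHmKdzdpa3dnWmdoWFl5eWh4aFqMqldILH9/vqk4Z2doe3p4KFZLaXhqenl5amp4eHl4aFpZSGhILX+dellnWFpseGYYOnp5e4yIaY1rPF5siYl5aXp7eng5M="/>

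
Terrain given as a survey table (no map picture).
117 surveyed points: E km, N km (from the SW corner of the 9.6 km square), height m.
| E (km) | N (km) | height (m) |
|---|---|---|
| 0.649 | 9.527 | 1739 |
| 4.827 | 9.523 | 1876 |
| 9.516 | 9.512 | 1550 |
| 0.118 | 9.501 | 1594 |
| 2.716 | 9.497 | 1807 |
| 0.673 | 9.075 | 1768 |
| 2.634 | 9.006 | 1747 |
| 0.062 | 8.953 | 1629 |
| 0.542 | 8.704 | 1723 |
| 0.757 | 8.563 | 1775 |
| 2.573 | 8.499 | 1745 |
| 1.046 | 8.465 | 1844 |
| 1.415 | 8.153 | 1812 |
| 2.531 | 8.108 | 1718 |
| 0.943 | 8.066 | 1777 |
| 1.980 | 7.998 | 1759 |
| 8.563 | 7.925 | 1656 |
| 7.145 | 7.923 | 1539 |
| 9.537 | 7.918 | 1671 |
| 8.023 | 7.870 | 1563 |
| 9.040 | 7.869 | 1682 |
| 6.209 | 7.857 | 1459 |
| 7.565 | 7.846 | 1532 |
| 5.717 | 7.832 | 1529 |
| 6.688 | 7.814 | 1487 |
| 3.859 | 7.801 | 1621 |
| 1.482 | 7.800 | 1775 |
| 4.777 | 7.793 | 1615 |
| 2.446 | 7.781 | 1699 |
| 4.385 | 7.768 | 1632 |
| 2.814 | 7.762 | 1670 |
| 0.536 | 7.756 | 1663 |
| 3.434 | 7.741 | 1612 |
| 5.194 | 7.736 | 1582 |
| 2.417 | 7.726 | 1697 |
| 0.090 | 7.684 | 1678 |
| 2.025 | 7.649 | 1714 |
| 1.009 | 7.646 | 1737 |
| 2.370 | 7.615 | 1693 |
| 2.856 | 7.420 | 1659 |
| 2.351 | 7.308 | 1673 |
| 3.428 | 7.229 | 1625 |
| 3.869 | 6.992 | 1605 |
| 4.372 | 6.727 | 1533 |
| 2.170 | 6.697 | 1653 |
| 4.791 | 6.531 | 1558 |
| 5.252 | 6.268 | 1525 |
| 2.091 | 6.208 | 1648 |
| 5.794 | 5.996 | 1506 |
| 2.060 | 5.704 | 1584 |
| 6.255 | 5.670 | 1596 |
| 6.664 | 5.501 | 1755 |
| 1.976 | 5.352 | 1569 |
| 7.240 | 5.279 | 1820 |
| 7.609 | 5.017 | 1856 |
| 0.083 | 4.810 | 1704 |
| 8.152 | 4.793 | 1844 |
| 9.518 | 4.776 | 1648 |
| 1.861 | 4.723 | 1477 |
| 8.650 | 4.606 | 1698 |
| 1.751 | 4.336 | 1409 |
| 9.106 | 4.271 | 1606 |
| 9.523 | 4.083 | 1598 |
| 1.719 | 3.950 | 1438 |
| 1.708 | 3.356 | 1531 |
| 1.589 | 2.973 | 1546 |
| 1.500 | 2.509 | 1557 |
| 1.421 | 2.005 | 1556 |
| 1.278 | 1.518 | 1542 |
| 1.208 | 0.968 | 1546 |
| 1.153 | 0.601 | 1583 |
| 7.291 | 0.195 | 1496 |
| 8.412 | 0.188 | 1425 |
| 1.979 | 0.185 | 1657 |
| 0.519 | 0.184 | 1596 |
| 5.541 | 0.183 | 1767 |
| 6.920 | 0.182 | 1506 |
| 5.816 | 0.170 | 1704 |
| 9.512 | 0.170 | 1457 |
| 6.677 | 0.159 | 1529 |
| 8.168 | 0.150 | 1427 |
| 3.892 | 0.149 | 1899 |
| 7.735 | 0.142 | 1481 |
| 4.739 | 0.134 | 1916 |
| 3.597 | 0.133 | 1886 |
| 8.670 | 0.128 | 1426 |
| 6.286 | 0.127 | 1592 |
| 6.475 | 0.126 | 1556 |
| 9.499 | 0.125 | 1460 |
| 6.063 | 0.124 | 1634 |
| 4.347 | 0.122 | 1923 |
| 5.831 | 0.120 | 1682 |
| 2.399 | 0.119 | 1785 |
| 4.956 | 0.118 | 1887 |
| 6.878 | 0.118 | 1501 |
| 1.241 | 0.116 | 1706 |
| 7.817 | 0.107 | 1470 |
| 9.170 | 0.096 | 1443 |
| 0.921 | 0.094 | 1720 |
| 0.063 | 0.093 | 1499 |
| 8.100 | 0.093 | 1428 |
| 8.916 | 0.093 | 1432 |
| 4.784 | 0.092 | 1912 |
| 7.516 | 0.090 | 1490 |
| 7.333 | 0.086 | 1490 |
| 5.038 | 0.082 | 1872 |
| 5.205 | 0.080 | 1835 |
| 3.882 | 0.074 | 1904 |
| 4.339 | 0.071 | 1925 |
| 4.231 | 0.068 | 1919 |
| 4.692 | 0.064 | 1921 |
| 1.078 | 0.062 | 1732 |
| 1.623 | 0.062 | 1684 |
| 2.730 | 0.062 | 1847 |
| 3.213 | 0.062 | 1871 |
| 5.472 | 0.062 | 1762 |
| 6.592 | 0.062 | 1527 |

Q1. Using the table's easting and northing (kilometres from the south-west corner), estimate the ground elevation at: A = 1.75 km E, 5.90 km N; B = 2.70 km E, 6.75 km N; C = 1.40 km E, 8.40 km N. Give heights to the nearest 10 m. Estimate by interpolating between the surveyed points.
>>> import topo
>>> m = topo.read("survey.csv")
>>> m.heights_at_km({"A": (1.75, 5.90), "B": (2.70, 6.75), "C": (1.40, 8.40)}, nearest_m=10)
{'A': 1680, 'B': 1620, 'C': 1860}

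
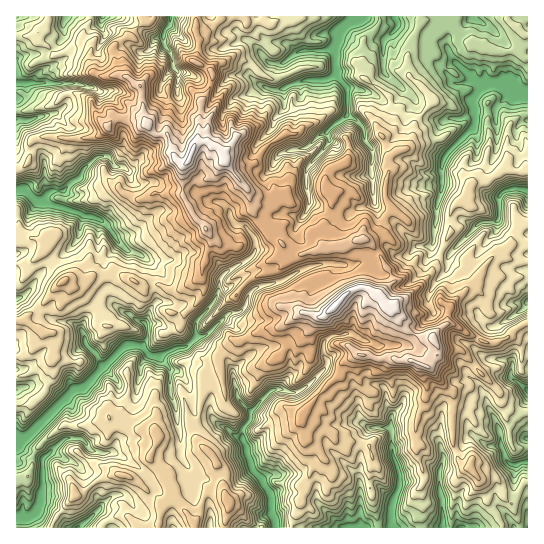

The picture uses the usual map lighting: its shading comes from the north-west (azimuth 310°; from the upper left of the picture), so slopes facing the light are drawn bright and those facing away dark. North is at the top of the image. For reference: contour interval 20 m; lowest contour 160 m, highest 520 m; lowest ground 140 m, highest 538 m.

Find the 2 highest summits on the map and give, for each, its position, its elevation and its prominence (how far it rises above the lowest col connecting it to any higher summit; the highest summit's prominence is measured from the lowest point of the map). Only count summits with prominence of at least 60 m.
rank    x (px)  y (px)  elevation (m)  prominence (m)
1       334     307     538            398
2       189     161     528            114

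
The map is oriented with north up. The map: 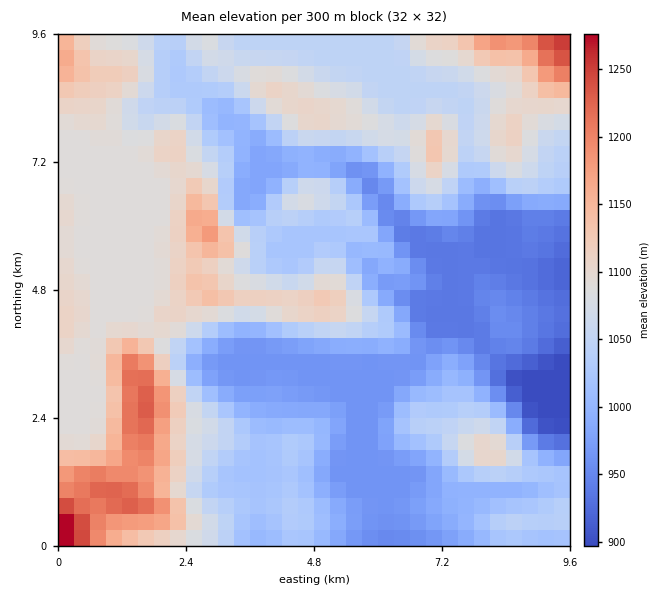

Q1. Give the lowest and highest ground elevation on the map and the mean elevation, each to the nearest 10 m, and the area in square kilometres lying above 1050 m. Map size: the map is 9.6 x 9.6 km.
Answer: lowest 900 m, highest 1290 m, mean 1040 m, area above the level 42.3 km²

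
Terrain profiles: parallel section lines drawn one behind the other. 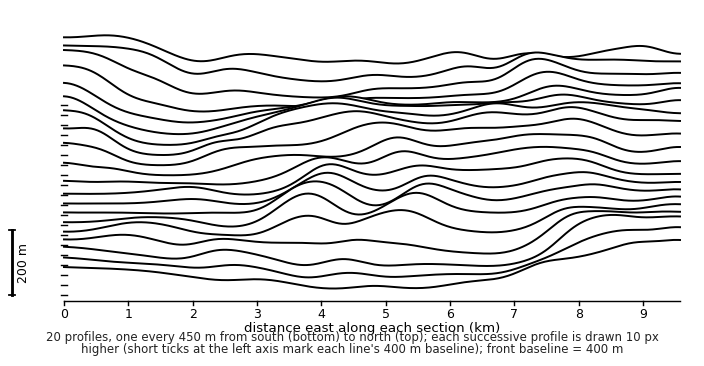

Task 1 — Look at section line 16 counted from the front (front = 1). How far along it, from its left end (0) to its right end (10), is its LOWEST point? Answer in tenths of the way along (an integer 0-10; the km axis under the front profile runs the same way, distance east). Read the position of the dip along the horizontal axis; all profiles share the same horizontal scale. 2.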